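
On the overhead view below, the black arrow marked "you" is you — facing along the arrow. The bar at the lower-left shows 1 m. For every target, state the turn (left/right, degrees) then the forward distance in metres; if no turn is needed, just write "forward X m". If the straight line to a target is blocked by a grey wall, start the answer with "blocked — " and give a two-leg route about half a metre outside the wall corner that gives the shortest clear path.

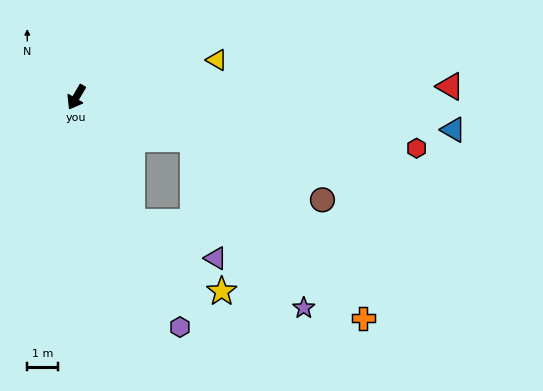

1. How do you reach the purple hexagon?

turn left 55°, forward 8.2 m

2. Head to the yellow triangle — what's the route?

turn left 135°, forward 4.8 m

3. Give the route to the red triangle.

turn left 122°, forward 12.2 m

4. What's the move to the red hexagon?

turn left 112°, forward 11.3 m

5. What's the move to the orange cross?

blocked — turn left 100°, forward 4.1 m, then turn right 26°, forward 8.1 m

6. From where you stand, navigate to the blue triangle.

turn left 115°, forward 12.4 m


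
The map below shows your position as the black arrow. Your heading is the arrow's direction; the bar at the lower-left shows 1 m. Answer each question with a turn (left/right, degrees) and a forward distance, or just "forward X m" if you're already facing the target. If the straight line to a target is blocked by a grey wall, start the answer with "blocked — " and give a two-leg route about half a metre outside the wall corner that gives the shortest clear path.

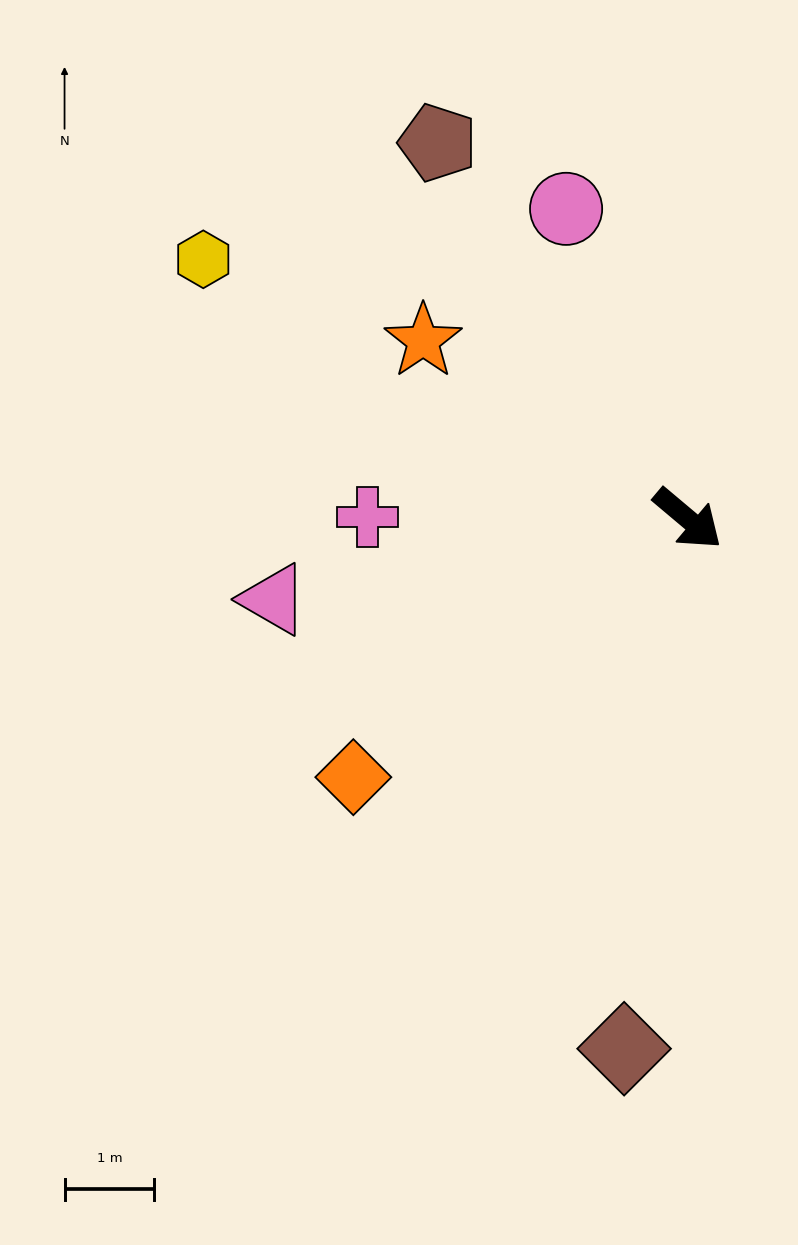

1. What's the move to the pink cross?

turn right 140°, forward 3.6 m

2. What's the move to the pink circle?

turn left 152°, forward 3.7 m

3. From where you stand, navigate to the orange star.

turn right 174°, forward 3.5 m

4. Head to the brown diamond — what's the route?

turn right 57°, forward 5.9 m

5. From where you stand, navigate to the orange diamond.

turn right 102°, forward 4.7 m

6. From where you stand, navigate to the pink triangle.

turn right 129°, forward 4.7 m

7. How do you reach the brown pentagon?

turn left 164°, forward 5.0 m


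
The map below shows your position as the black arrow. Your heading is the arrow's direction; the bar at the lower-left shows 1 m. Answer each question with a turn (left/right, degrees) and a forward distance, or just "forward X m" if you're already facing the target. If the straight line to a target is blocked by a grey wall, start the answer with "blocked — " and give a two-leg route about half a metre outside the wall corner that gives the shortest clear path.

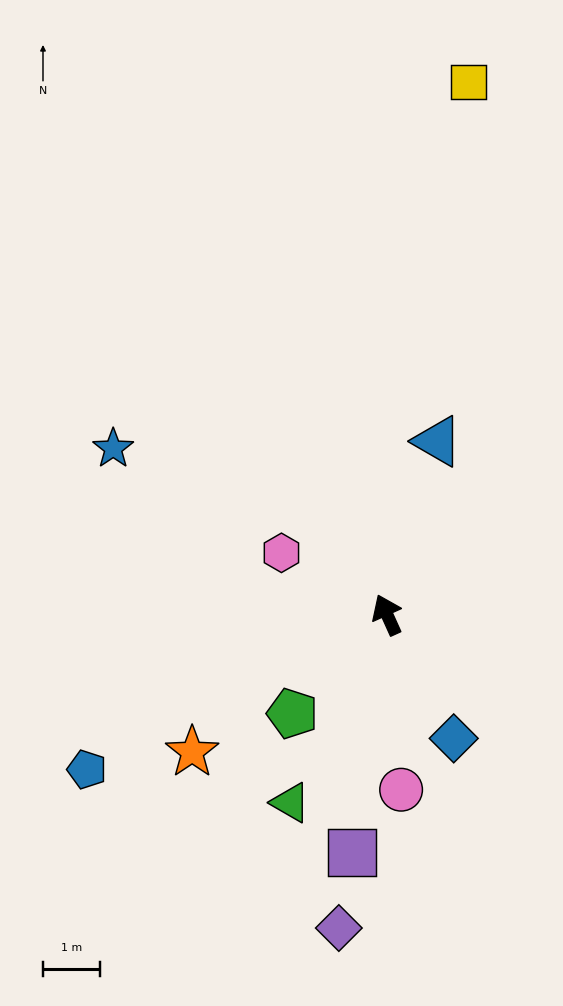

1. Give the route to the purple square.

turn left 147°, forward 4.2 m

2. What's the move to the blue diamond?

turn right 176°, forward 2.5 m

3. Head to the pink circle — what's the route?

turn left 160°, forward 3.1 m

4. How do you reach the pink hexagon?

turn left 35°, forward 2.1 m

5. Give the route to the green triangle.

turn left 129°, forward 3.7 m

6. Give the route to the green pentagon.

turn left 112°, forward 2.4 m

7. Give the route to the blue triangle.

turn right 40°, forward 3.2 m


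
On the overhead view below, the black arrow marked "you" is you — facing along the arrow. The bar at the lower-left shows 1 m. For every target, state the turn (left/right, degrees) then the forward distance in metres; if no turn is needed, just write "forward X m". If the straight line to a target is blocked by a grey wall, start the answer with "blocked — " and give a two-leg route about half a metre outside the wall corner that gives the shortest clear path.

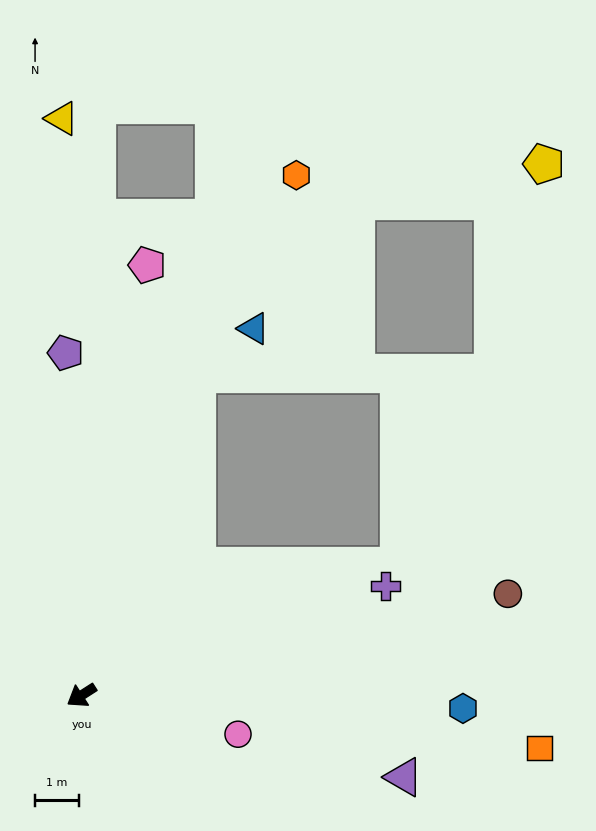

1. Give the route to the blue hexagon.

turn left 145°, forward 8.7 m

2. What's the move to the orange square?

turn left 141°, forward 10.6 m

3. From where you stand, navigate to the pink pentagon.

turn right 131°, forward 10.0 m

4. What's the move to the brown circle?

turn left 161°, forward 10.0 m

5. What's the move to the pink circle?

turn left 133°, forward 3.7 m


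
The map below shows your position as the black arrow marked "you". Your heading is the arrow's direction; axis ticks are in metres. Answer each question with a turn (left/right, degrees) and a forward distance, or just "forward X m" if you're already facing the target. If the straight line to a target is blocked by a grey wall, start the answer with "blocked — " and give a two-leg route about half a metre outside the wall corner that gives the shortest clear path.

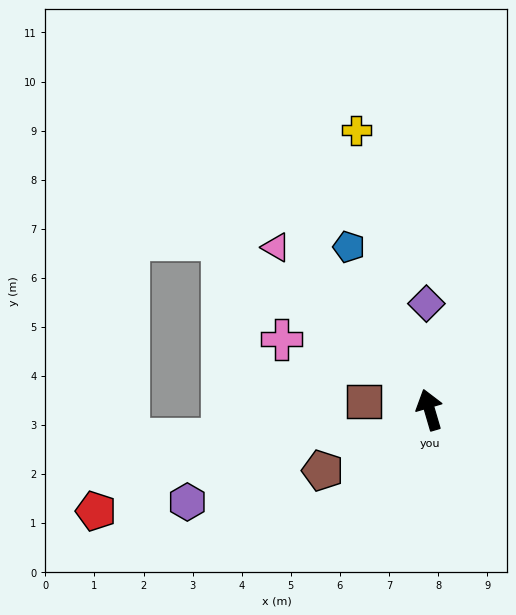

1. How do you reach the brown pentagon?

turn left 103°, forward 2.5 m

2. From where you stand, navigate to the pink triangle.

turn left 27°, forward 4.6 m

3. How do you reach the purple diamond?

turn right 15°, forward 2.2 m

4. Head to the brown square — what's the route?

turn left 66°, forward 1.3 m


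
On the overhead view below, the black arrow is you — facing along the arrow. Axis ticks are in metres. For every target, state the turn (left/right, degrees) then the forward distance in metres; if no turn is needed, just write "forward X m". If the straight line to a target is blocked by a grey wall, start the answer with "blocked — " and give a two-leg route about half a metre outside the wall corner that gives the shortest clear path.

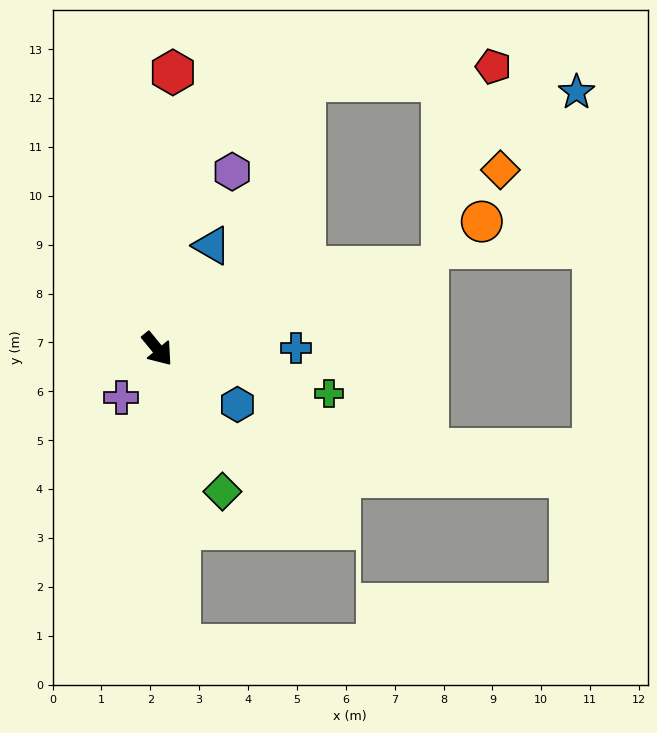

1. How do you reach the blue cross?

turn left 51°, forward 2.8 m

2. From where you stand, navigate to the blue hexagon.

turn left 16°, forward 2.0 m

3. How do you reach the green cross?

turn left 36°, forward 3.6 m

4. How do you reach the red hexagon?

turn left 137°, forward 5.7 m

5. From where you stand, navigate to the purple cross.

turn right 76°, forward 1.2 m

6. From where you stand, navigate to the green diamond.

turn right 15°, forward 3.2 m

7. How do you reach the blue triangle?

turn left 113°, forward 2.4 m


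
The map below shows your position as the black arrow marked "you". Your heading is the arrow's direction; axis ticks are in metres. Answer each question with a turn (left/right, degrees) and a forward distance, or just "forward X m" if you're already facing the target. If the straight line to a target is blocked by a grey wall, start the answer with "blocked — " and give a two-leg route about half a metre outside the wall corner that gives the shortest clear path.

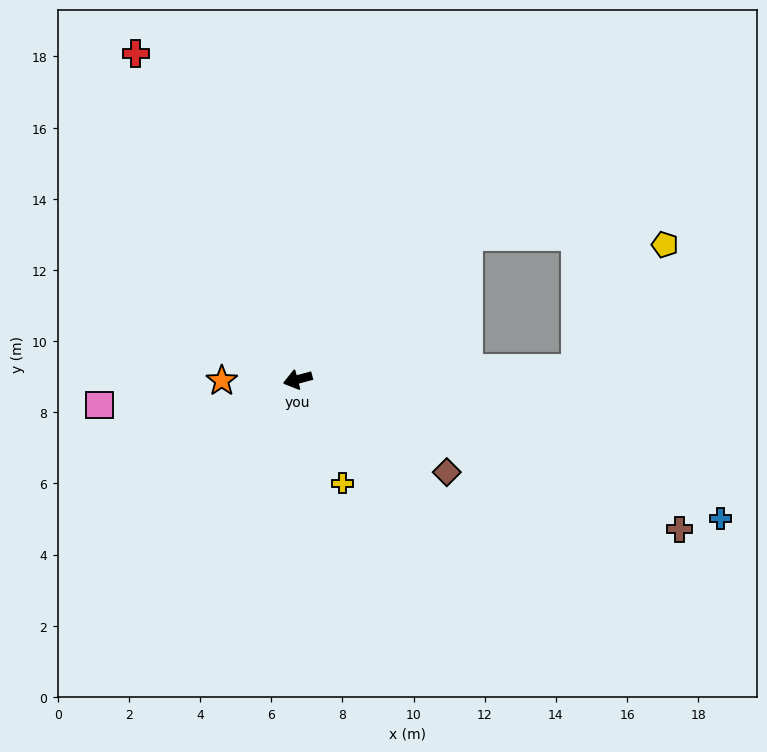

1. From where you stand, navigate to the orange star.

turn right 14°, forward 2.1 m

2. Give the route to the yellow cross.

turn left 98°, forward 3.2 m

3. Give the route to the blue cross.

turn left 147°, forward 12.5 m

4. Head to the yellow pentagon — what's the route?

blocked — turn left 167°, forward 7.8 m, then turn left 53°, forward 4.3 m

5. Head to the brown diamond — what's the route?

turn left 133°, forward 4.9 m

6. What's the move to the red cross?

turn right 79°, forward 10.2 m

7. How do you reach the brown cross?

turn left 144°, forward 11.5 m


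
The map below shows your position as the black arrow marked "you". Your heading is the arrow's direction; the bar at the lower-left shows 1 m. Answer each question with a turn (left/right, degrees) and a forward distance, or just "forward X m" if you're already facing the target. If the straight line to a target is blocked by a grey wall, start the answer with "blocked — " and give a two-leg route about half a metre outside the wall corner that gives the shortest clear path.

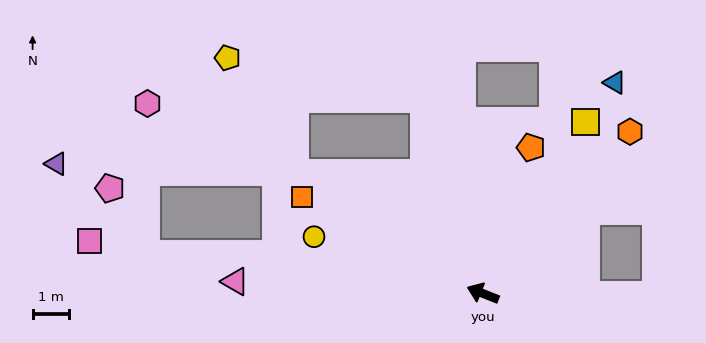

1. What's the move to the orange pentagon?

turn right 87°, forward 4.2 m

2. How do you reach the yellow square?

turn right 99°, forward 5.5 m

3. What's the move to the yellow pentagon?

blocked — turn right 52°, forward 5.6 m, then turn left 62°, forward 5.5 m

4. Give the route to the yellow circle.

turn left 3°, forward 4.9 m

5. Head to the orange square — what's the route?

turn right 6°, forward 5.6 m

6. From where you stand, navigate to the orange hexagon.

turn right 111°, forward 6.0 m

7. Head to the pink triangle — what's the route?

turn left 19°, forward 6.8 m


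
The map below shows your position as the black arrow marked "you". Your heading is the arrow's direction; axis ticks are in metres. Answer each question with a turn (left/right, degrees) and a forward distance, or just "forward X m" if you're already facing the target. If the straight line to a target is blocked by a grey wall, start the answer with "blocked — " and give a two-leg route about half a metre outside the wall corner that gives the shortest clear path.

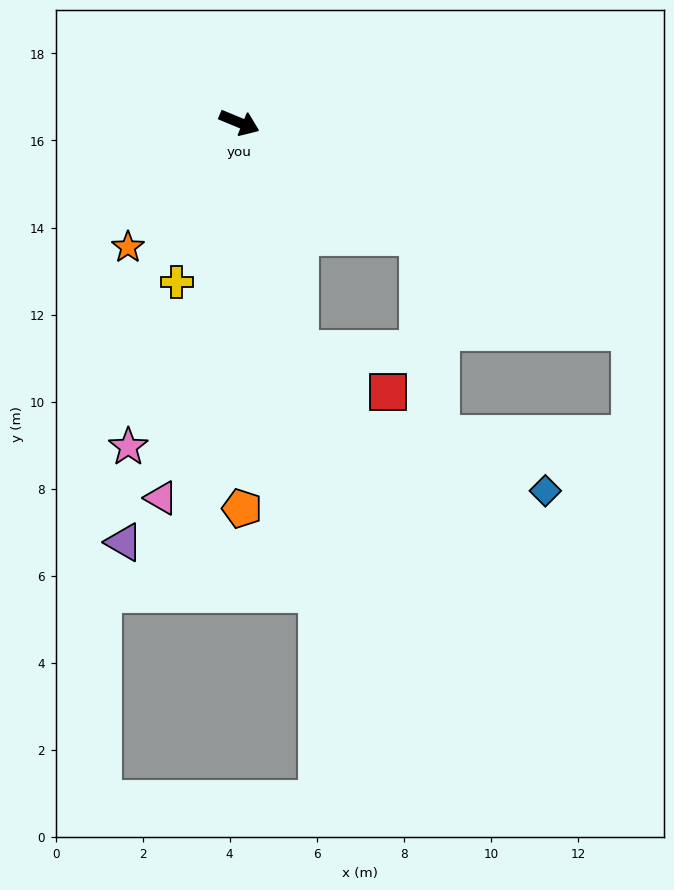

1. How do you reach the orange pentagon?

turn right 67°, forward 8.9 m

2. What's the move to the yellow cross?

turn right 89°, forward 3.9 m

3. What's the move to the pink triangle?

turn right 79°, forward 8.8 m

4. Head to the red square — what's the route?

blocked — turn right 52°, forward 5.4 m, then turn left 48°, forward 2.3 m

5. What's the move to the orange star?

turn right 109°, forward 3.8 m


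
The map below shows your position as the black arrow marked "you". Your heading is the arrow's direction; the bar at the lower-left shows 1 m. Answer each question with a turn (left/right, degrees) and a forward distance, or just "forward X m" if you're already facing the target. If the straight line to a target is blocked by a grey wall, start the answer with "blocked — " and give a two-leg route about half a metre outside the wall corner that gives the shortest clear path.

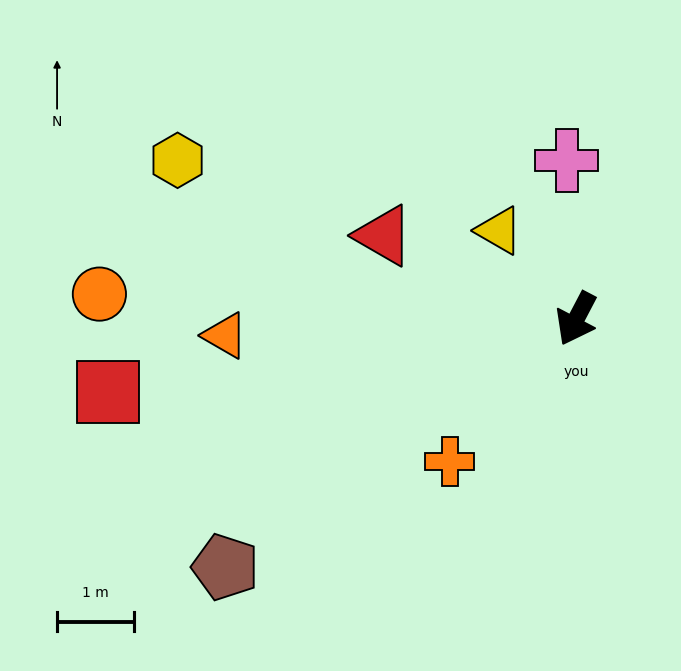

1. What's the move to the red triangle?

turn right 86°, forward 2.7 m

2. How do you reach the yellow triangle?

turn right 111°, forward 1.5 m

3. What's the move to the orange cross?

turn right 14°, forward 2.5 m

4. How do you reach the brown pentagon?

turn right 27°, forward 5.6 m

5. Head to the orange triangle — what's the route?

turn right 60°, forward 4.6 m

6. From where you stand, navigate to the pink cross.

turn right 149°, forward 2.1 m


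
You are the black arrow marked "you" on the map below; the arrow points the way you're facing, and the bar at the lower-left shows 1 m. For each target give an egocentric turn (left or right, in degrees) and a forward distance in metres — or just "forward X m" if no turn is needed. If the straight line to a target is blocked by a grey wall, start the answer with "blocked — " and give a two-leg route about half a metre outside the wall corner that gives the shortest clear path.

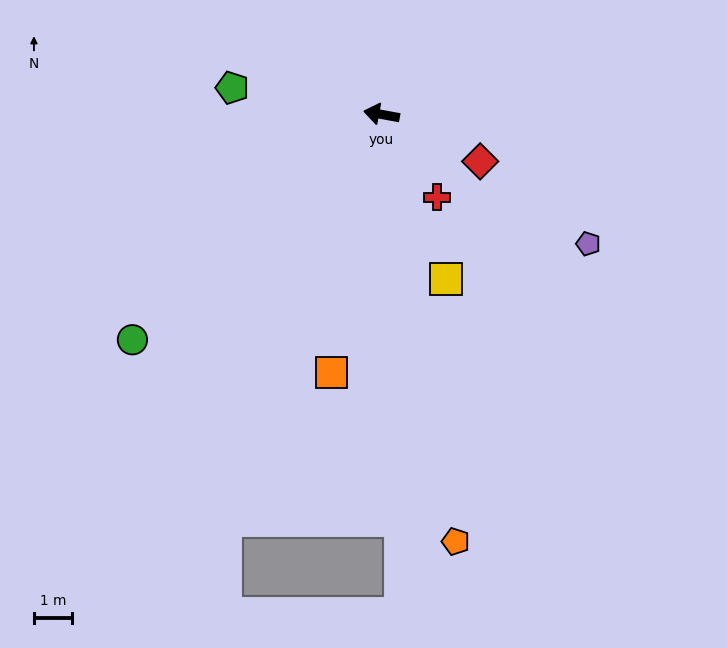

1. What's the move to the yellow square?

turn left 122°, forward 4.6 m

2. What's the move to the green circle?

turn left 53°, forward 8.8 m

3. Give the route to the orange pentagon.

turn left 110°, forward 11.3 m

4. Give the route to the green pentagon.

forward 4.0 m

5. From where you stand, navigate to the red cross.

turn left 134°, forward 2.6 m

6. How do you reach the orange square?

turn left 89°, forward 6.9 m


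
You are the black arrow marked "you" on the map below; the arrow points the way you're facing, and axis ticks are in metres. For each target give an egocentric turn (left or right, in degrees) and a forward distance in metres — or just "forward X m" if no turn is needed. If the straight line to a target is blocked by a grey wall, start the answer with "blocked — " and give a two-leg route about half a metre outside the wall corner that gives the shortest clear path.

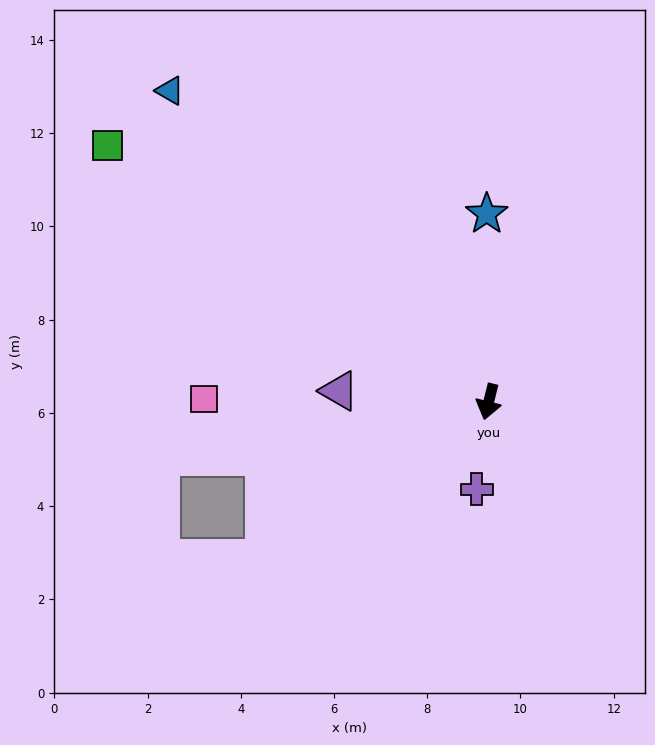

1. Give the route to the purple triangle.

turn right 80°, forward 3.2 m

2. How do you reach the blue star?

turn right 165°, forward 4.0 m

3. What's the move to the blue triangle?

turn right 120°, forward 9.6 m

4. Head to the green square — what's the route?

turn right 110°, forward 9.9 m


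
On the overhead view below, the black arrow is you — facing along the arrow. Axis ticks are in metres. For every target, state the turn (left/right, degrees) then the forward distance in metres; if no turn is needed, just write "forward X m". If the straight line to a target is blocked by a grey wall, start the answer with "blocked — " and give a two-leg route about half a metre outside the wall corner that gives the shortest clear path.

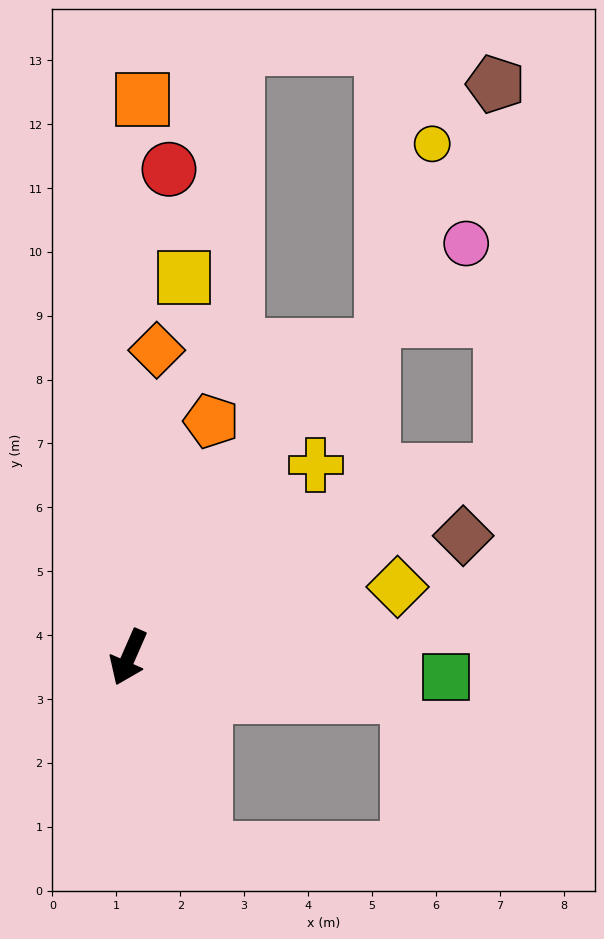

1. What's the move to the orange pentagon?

turn right 176°, forward 3.9 m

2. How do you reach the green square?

turn left 110°, forward 5.0 m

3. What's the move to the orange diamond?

turn right 162°, forward 4.8 m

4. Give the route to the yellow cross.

turn left 160°, forward 4.2 m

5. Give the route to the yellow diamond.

turn left 128°, forward 4.4 m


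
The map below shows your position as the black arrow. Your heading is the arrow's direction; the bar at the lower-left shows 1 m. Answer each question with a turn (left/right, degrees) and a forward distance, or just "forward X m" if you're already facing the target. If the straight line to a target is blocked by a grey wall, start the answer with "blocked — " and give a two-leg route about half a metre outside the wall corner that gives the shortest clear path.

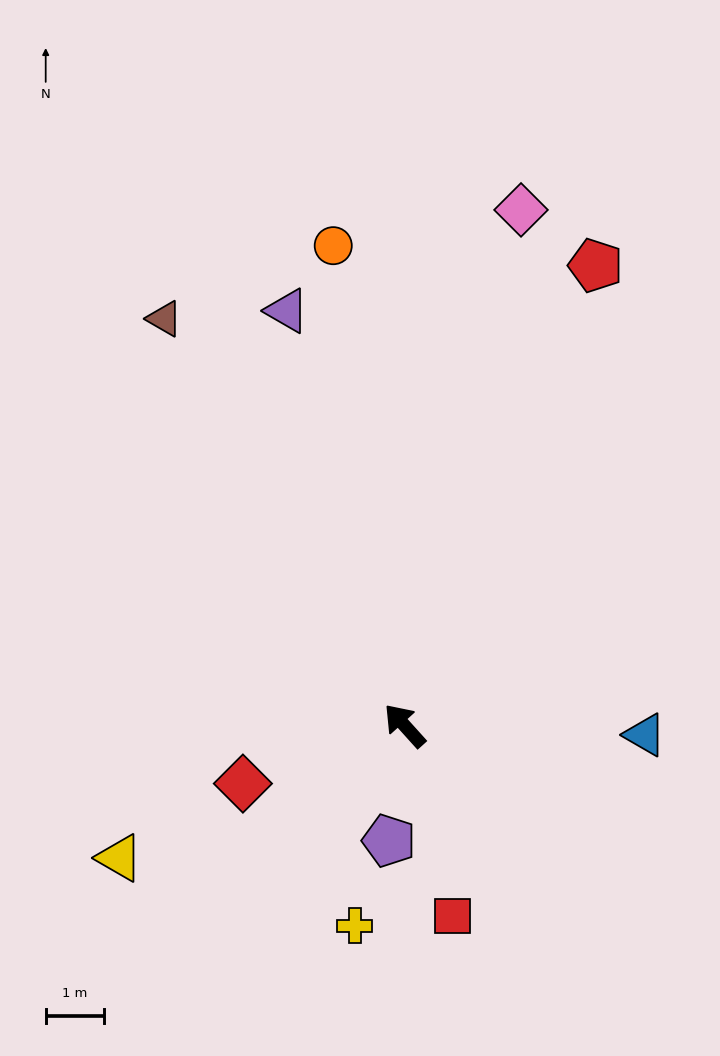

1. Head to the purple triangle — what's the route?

turn right 26°, forward 7.4 m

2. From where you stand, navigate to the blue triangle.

turn right 134°, forward 4.1 m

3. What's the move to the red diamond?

turn left 68°, forward 2.9 m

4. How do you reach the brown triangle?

turn right 11°, forward 8.1 m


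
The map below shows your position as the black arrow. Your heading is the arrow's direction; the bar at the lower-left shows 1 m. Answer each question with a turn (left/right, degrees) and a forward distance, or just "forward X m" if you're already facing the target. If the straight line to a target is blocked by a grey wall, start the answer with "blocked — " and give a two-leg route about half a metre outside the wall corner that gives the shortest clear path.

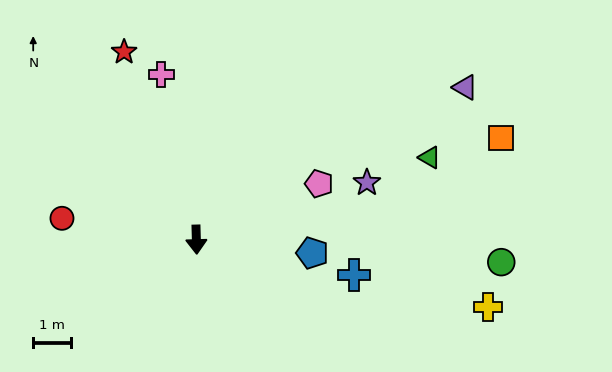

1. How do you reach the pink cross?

turn right 170°, forward 4.5 m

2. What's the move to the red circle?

turn right 101°, forward 3.6 m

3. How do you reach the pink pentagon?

turn left 113°, forward 3.6 m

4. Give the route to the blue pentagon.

turn left 82°, forward 3.1 m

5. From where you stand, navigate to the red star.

turn right 161°, forward 5.4 m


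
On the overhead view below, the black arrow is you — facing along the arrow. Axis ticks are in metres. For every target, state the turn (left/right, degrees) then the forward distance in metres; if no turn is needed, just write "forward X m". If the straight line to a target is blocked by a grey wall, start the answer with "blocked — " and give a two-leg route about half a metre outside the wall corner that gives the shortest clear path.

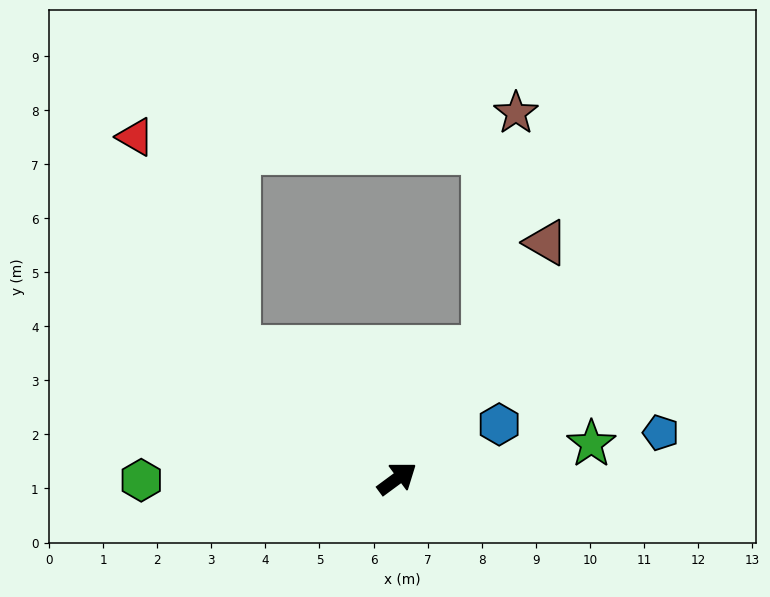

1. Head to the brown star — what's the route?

blocked — turn left 20°, forward 2.9 m, then turn left 26°, forward 4.4 m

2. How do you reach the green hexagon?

turn left 144°, forward 4.7 m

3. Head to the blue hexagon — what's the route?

turn right 8°, forward 2.1 m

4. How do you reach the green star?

turn right 26°, forward 3.6 m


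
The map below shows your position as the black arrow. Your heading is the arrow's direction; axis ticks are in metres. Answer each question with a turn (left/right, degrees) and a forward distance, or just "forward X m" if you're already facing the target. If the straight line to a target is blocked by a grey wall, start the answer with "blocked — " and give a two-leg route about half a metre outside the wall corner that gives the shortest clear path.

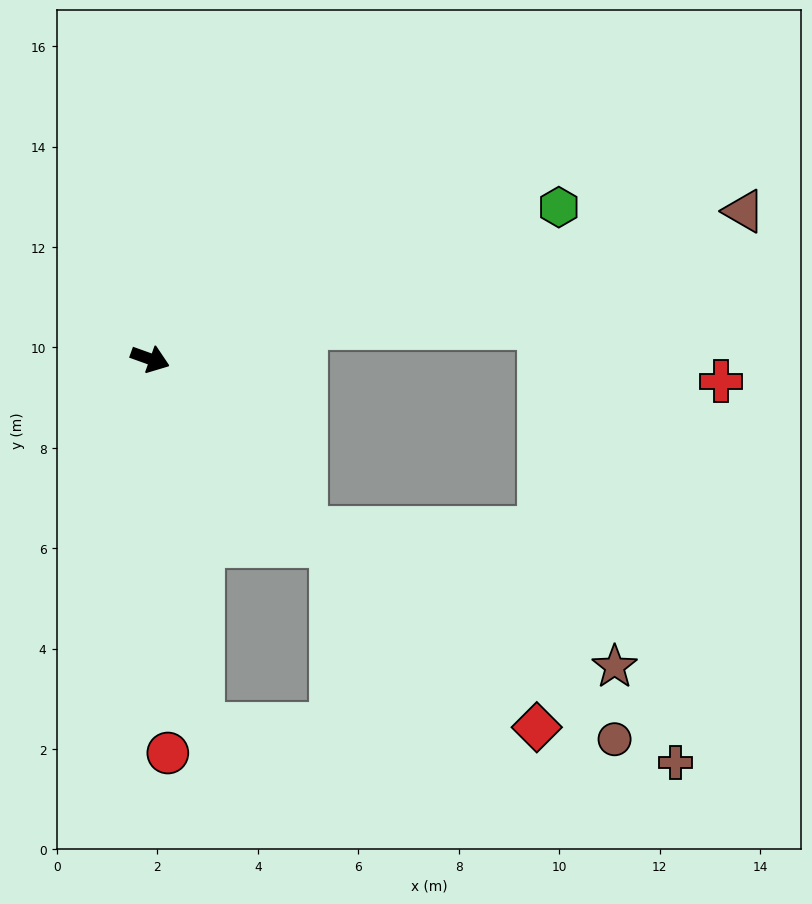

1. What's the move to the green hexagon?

turn left 40°, forward 8.7 m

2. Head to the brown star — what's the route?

blocked — turn right 28°, forward 4.6 m, then turn left 23°, forward 6.7 m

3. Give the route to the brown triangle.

turn left 34°, forward 12.2 m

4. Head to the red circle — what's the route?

turn right 68°, forward 7.9 m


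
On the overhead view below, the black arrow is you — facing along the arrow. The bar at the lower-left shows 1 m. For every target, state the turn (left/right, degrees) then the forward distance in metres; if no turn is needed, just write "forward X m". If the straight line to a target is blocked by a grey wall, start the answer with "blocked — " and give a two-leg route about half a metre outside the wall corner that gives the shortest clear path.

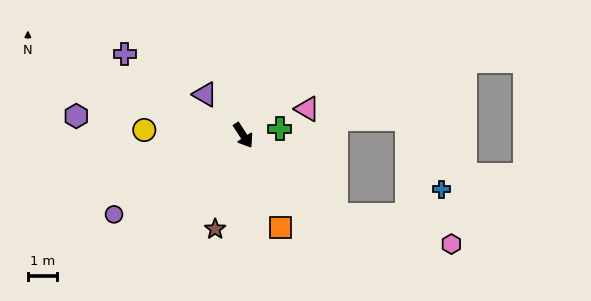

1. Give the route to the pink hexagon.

blocked — turn left 16°, forward 4.2 m, then turn left 27°, forward 4.1 m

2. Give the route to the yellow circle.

turn right 126°, forward 3.4 m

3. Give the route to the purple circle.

turn right 92°, forward 5.2 m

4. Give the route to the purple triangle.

turn right 170°, forward 1.9 m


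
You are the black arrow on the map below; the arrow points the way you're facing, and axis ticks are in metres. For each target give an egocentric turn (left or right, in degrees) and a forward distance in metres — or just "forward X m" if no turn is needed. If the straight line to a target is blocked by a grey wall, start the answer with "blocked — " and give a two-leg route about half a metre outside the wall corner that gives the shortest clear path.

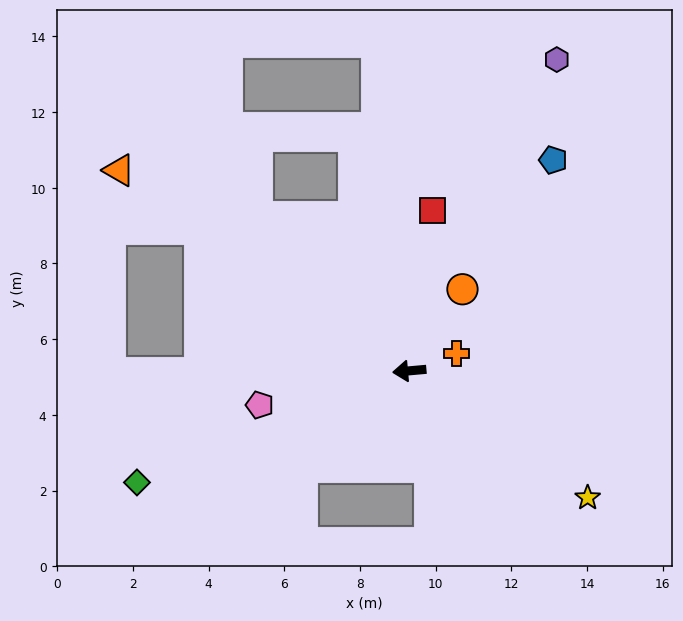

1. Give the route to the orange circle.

turn right 128°, forward 2.6 m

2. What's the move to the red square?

turn right 103°, forward 4.3 m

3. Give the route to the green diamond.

turn left 17°, forward 7.8 m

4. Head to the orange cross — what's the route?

turn right 165°, forward 1.3 m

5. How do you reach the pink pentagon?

turn left 8°, forward 4.1 m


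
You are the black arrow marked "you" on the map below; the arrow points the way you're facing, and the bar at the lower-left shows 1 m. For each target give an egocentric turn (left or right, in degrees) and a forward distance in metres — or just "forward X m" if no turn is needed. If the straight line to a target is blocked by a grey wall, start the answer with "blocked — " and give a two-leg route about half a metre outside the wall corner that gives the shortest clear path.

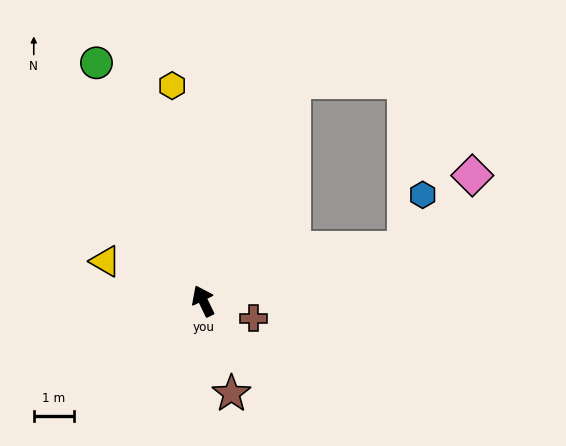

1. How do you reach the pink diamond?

blocked — turn right 101°, forward 5.1 m, then turn left 32°, forward 2.5 m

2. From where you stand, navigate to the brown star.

turn left 171°, forward 2.4 m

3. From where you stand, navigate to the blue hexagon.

blocked — turn right 101°, forward 5.1 m, then turn left 55°, forward 1.4 m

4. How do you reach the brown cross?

turn right 135°, forward 1.3 m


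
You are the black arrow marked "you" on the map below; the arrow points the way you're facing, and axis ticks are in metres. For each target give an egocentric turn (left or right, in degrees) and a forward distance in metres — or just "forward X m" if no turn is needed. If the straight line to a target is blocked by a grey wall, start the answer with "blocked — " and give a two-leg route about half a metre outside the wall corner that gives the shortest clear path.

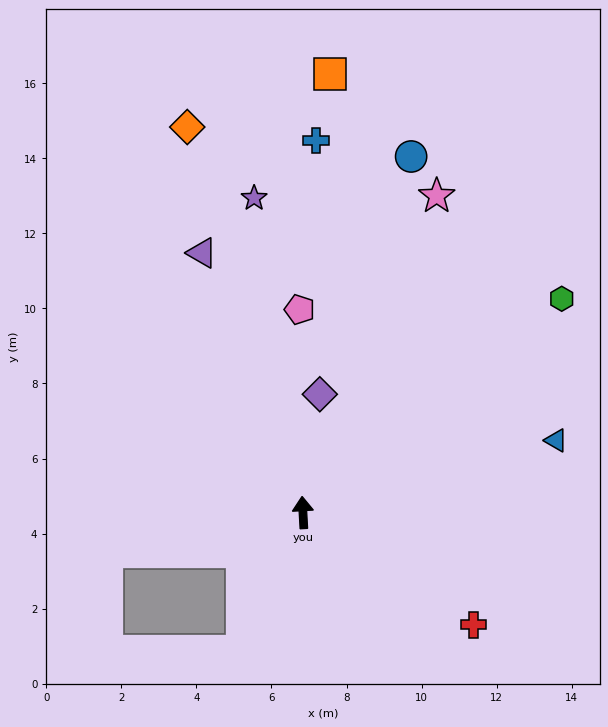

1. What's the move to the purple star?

turn left 6°, forward 8.5 m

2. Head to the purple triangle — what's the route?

turn left 18°, forward 7.4 m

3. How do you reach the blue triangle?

turn right 77°, forward 7.0 m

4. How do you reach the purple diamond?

turn right 11°, forward 3.2 m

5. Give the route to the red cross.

turn right 127°, forward 5.4 m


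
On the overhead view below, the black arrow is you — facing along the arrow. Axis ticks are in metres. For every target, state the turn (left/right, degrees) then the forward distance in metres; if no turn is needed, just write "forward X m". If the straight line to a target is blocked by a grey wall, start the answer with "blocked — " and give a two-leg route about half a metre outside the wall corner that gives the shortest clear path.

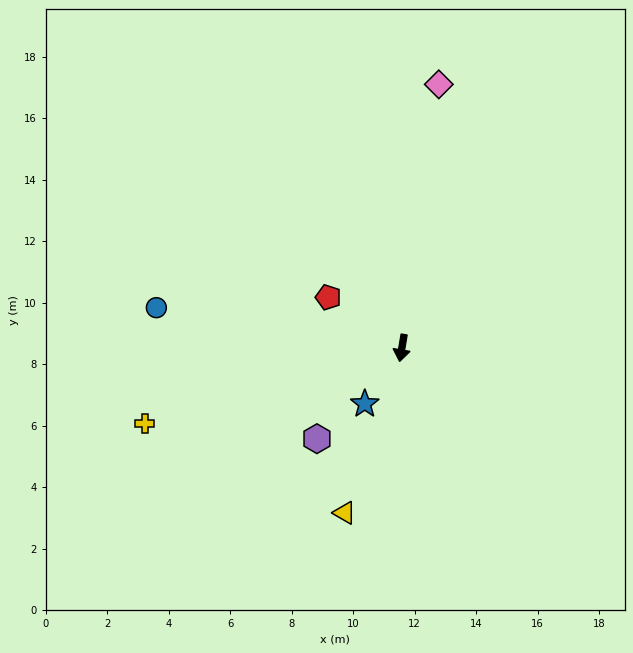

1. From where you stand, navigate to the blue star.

turn right 24°, forward 2.2 m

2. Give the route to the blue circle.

turn right 90°, forward 8.1 m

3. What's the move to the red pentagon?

turn right 115°, forward 2.9 m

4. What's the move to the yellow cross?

turn right 64°, forward 8.7 m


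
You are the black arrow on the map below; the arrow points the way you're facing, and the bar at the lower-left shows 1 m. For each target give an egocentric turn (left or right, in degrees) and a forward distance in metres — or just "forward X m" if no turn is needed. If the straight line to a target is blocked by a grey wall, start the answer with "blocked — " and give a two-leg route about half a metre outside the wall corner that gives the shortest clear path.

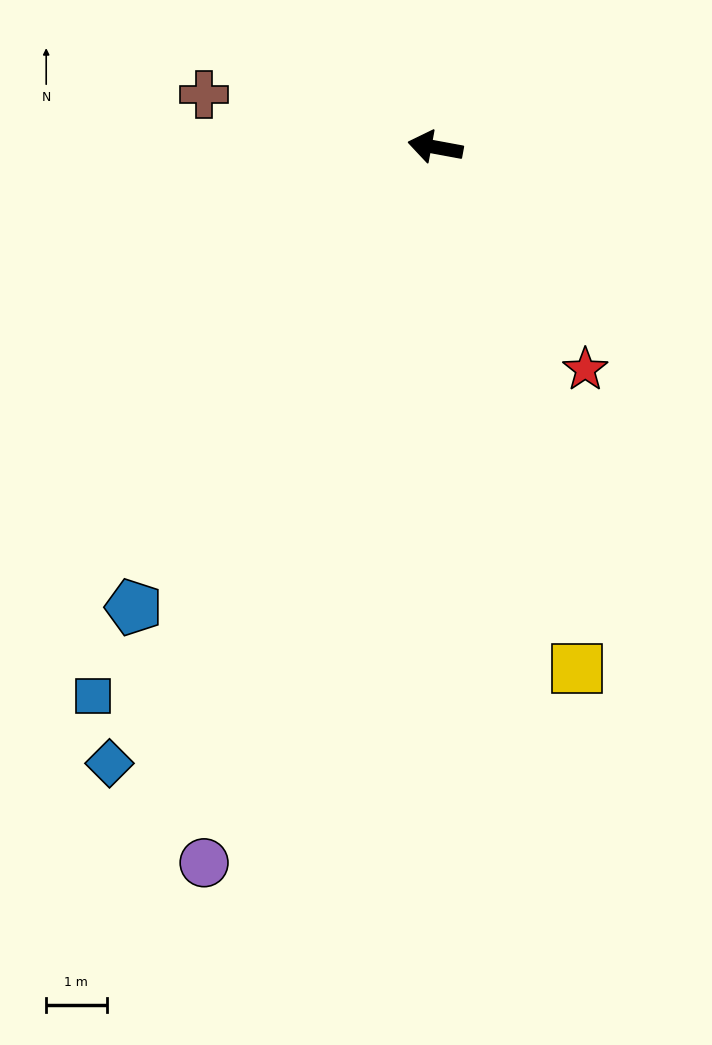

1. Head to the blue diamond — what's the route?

turn left 73°, forward 11.5 m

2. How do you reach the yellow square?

turn left 116°, forward 8.9 m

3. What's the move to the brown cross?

turn right 2°, forward 3.9 m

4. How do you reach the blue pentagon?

turn left 67°, forward 9.1 m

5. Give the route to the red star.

turn left 134°, forward 4.4 m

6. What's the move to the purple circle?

turn left 83°, forward 12.4 m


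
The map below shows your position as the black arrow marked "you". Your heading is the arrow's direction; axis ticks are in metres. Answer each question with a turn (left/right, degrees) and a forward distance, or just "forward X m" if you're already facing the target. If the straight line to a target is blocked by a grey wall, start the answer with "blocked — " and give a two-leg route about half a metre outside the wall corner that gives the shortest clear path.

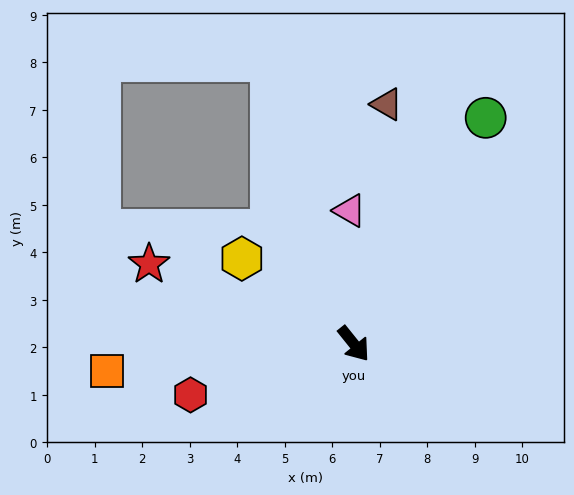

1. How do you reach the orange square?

turn right 123°, forward 5.2 m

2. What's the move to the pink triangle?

turn left 143°, forward 2.8 m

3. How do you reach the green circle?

turn left 111°, forward 5.5 m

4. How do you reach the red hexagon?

turn right 111°, forward 3.6 m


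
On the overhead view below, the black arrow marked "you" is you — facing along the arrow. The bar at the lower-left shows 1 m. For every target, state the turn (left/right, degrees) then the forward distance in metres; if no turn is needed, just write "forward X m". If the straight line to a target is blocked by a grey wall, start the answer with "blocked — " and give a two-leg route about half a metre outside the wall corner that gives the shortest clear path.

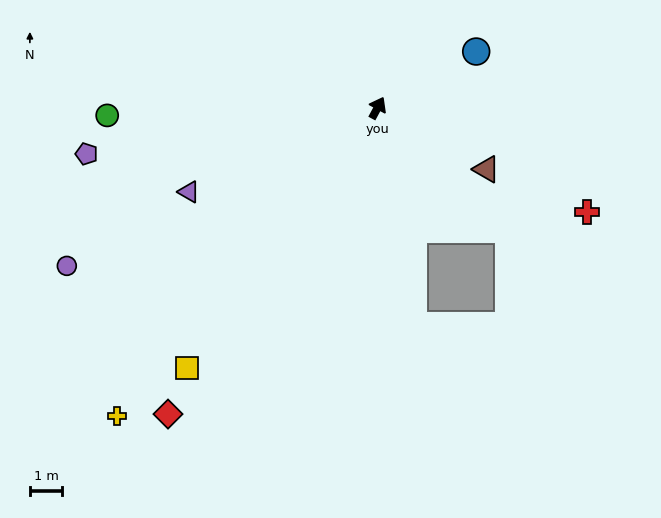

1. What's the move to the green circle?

turn left 120°, forward 8.3 m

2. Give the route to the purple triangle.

turn left 142°, forward 6.3 m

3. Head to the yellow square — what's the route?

turn left 172°, forward 9.9 m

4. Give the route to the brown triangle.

turn right 91°, forward 3.8 m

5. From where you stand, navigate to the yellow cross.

turn left 168°, forward 12.4 m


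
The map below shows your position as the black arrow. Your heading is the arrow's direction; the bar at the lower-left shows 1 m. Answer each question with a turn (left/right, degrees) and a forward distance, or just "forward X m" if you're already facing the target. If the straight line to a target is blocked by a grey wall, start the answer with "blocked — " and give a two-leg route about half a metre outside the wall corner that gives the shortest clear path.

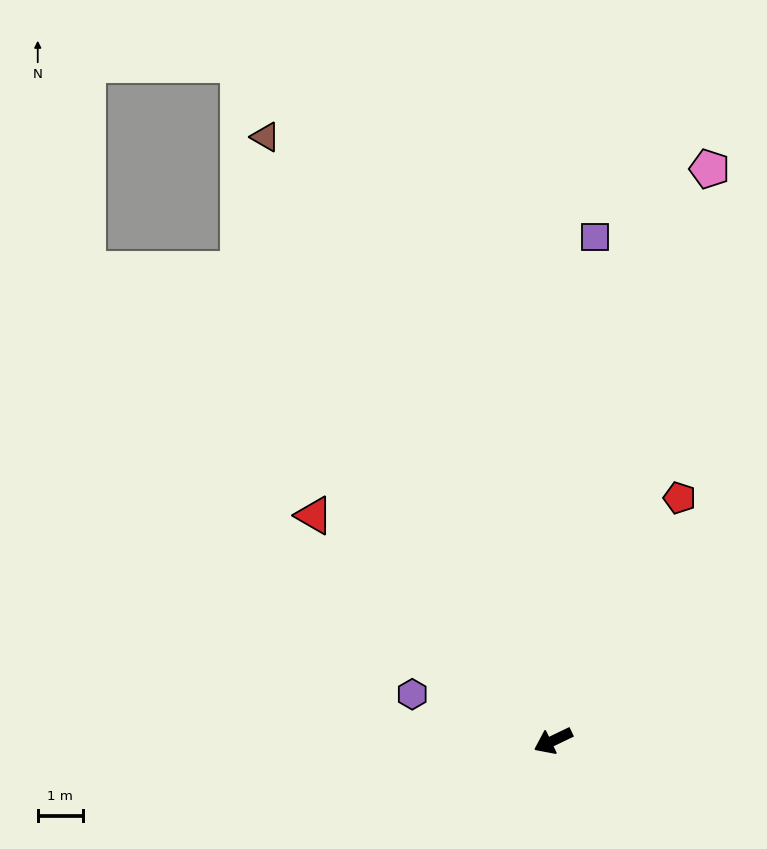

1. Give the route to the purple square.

turn right 120°, forward 11.2 m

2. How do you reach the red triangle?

turn right 69°, forward 7.3 m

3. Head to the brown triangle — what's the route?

turn right 90°, forward 14.8 m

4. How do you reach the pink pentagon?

turn right 131°, forward 13.1 m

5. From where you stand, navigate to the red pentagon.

turn right 143°, forward 6.1 m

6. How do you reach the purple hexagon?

turn right 44°, forward 3.3 m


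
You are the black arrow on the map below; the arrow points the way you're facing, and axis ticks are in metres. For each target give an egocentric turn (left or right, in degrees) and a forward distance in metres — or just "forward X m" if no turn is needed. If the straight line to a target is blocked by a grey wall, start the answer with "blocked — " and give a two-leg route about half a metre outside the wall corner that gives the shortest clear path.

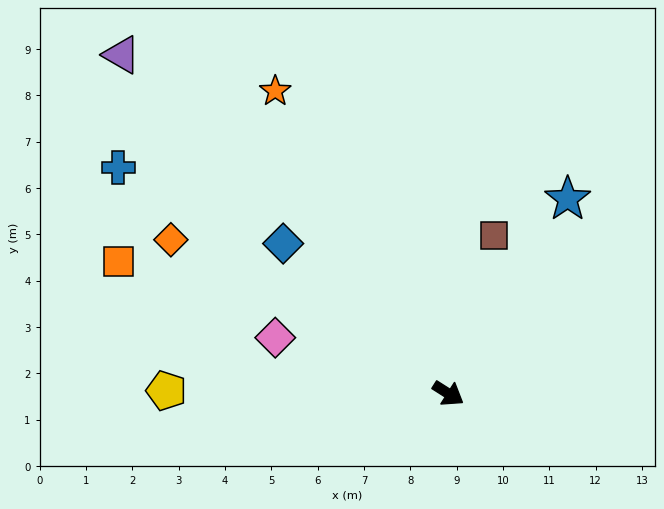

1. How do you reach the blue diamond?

turn left 170°, forward 4.8 m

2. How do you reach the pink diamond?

turn right 166°, forward 3.9 m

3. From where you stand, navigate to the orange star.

turn left 152°, forward 7.5 m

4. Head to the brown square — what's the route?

turn left 106°, forward 3.5 m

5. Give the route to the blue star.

turn left 91°, forward 4.9 m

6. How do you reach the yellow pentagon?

turn right 148°, forward 6.1 m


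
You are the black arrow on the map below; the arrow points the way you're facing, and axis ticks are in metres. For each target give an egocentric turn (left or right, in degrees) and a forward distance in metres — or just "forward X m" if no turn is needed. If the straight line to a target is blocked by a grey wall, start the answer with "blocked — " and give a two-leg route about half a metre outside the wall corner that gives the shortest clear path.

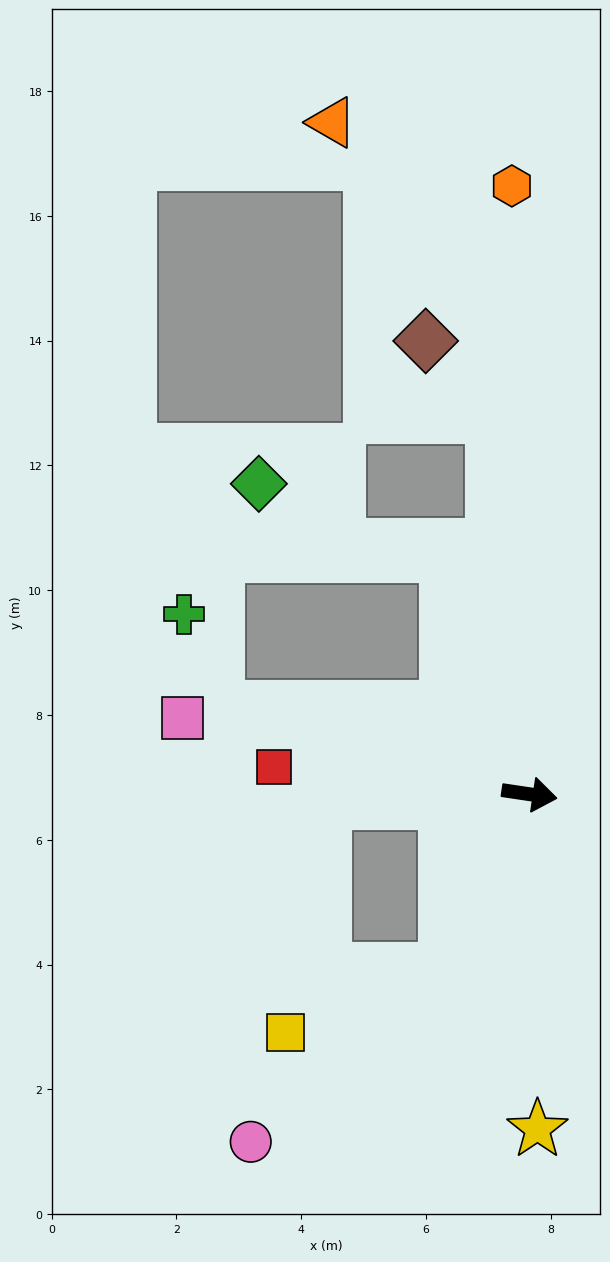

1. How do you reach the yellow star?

turn right 80°, forward 5.4 m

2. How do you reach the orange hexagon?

turn left 100°, forward 9.8 m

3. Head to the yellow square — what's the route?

blocked — turn right 107°, forward 3.1 m, then turn right 43°, forward 2.8 m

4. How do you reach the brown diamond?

blocked — turn left 104°, forward 6.1 m, then turn left 36°, forward 1.6 m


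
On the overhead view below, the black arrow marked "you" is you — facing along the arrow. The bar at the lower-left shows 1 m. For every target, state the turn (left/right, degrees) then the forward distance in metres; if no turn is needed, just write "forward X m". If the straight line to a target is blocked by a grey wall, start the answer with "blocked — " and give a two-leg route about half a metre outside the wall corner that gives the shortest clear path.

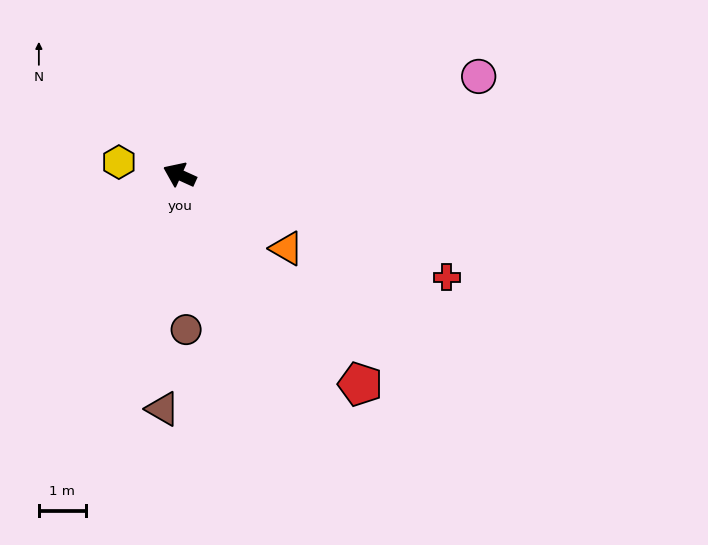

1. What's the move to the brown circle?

turn left 117°, forward 3.3 m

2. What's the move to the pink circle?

turn right 137°, forward 6.7 m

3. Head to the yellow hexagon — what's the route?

turn left 13°, forward 1.3 m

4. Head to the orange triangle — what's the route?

turn left 170°, forward 2.8 m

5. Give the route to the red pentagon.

turn left 155°, forward 5.9 m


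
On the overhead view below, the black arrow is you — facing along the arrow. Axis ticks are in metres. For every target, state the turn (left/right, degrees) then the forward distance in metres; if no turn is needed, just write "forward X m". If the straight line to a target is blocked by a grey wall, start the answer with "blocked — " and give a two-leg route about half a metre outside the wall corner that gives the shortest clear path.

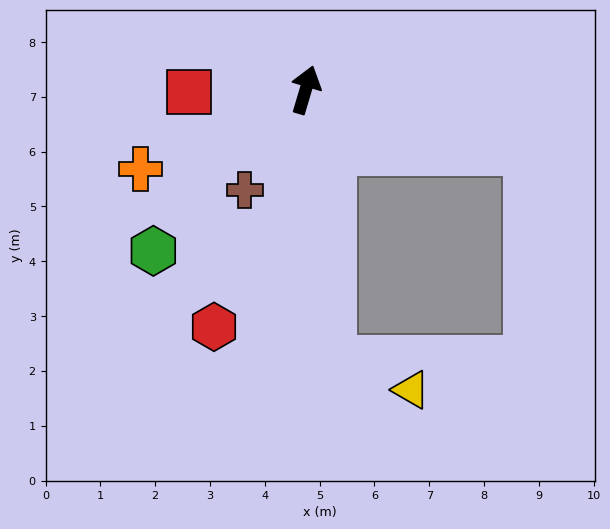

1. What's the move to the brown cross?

turn left 165°, forward 2.1 m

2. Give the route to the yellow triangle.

blocked — turn right 158°, forward 4.9 m, then turn left 63°, forward 1.5 m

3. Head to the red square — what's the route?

turn left 108°, forward 2.1 m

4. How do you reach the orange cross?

turn left 132°, forward 3.3 m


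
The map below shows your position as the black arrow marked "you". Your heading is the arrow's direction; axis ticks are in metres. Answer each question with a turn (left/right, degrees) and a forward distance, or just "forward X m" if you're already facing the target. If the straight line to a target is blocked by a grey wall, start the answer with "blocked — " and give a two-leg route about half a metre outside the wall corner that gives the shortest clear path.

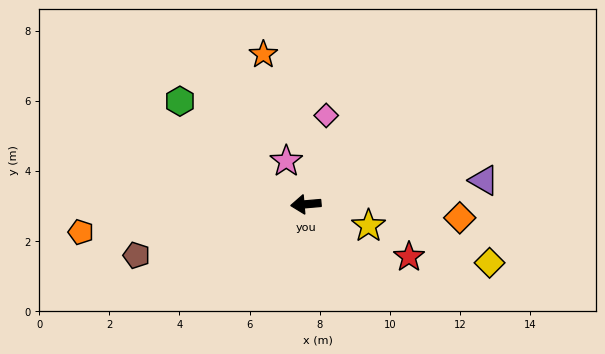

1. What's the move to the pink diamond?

turn right 108°, forward 2.6 m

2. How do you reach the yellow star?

turn left 156°, forward 1.9 m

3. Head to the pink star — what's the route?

turn right 71°, forward 1.4 m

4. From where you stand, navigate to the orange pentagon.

turn left 2°, forward 6.5 m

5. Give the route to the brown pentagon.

turn left 12°, forward 5.0 m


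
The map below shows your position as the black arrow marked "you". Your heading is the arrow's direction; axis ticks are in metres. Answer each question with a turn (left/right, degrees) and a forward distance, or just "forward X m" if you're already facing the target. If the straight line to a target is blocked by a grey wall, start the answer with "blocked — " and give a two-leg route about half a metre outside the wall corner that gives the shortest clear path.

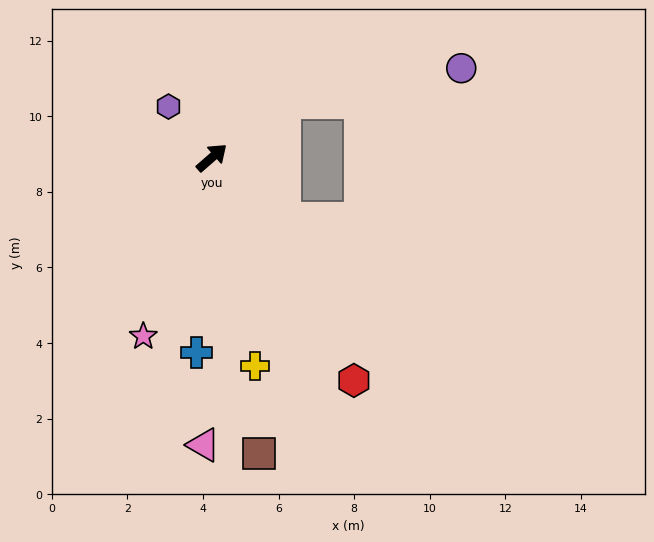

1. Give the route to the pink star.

turn right 152°, forward 5.1 m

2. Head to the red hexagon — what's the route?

turn right 99°, forward 7.0 m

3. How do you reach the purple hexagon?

turn left 89°, forward 1.8 m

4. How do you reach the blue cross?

turn right 136°, forward 5.2 m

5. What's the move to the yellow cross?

turn right 119°, forward 5.6 m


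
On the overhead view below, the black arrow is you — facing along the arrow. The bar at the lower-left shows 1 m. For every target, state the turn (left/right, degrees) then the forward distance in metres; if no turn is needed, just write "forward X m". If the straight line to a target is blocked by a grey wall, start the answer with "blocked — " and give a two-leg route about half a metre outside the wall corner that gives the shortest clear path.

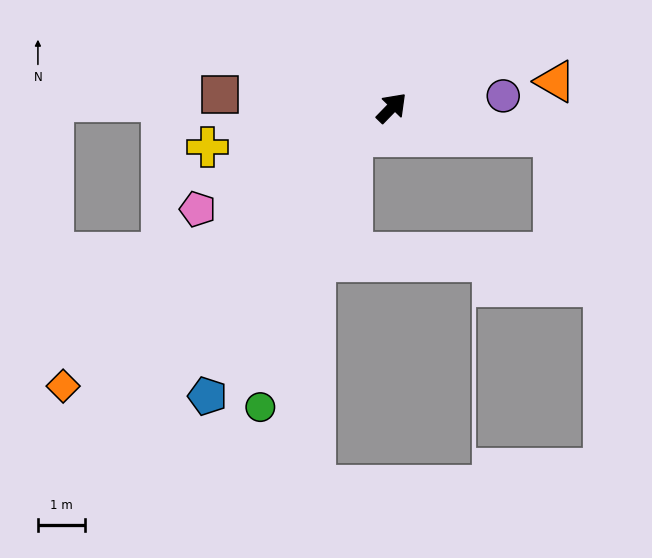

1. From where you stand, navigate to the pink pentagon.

turn left 162°, forward 4.6 m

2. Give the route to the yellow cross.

turn left 146°, forward 4.0 m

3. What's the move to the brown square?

turn left 130°, forward 3.6 m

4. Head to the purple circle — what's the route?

turn right 40°, forward 2.4 m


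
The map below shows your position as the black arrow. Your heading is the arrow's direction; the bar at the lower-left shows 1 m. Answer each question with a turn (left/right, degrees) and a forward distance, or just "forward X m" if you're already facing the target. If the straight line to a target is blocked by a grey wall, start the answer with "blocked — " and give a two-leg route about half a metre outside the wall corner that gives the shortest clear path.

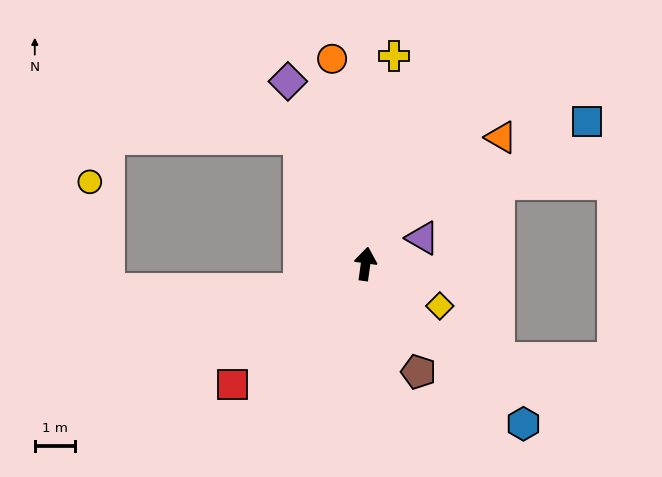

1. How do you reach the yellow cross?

forward 5.2 m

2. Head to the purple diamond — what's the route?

turn left 31°, forward 5.0 m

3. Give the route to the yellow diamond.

turn right 112°, forward 2.1 m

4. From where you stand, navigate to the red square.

turn left 140°, forward 4.5 m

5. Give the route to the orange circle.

turn left 17°, forward 5.2 m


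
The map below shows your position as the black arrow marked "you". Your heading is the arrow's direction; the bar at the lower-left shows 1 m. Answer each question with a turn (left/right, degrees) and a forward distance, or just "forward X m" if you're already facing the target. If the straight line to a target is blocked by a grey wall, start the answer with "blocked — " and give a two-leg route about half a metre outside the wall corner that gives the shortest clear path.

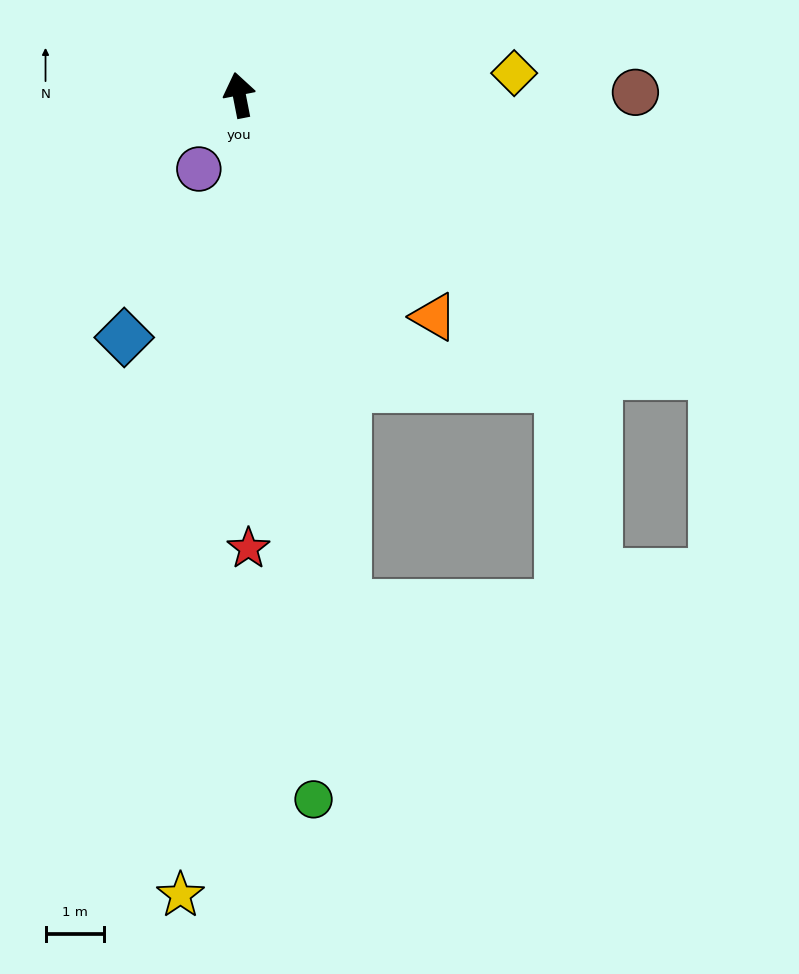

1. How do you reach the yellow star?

turn left 165°, forward 13.8 m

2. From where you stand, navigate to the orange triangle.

turn right 150°, forward 5.1 m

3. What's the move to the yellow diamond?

turn right 97°, forward 4.7 m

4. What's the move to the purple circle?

turn left 140°, forward 1.5 m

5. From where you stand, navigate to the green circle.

turn left 175°, forward 12.2 m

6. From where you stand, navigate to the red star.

turn left 170°, forward 7.8 m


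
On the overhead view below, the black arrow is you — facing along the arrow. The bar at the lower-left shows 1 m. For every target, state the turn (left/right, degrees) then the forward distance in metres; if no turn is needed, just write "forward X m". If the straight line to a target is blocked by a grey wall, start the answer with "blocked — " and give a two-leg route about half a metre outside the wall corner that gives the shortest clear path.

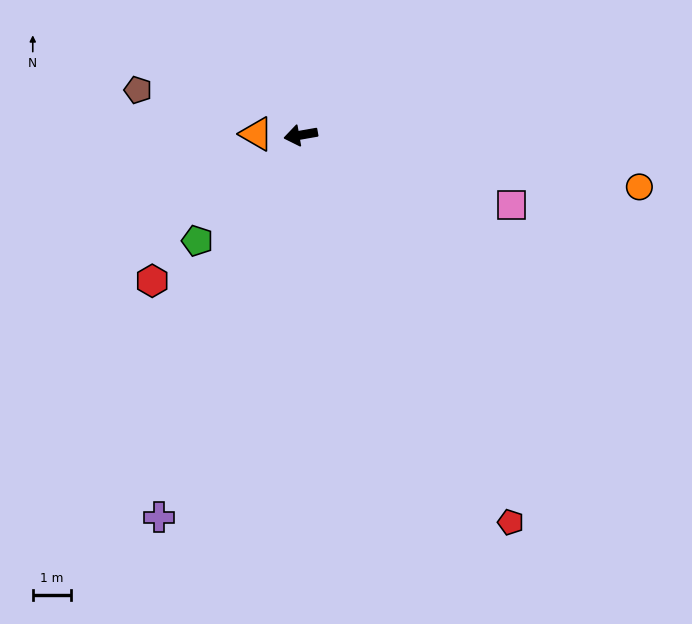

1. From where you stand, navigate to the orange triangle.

turn right 11°, forward 1.2 m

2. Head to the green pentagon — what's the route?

turn left 36°, forward 3.9 m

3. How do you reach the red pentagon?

turn left 109°, forward 11.5 m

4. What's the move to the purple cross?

turn left 60°, forward 10.6 m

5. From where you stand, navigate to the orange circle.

turn left 161°, forward 8.9 m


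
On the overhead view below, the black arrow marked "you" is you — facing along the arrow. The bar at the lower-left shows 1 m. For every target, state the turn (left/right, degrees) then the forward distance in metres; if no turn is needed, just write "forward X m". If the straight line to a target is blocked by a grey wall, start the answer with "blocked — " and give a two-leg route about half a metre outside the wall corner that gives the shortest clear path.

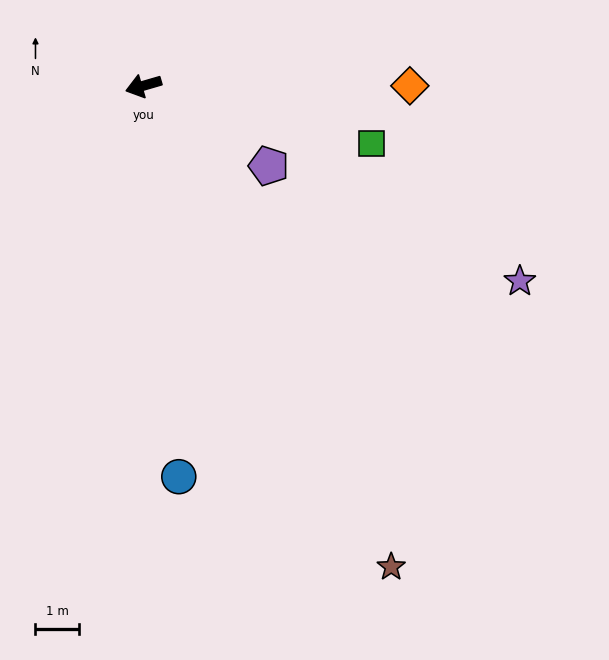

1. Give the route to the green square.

turn left 150°, forward 5.4 m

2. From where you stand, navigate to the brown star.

turn left 101°, forward 12.5 m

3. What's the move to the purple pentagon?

turn left 131°, forward 3.4 m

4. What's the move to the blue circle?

turn left 79°, forward 9.0 m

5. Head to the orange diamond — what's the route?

turn left 164°, forward 6.1 m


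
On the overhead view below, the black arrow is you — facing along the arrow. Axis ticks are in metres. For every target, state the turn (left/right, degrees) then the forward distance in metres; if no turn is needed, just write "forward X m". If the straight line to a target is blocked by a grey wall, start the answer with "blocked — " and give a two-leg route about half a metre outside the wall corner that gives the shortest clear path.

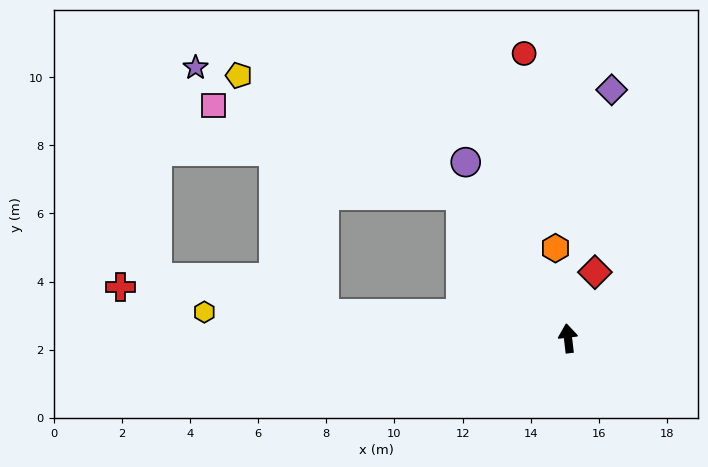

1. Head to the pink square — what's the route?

blocked — turn left 30°, forward 5.2 m, then turn left 33°, forward 7.7 m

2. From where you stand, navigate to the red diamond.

turn right 29°, forward 2.1 m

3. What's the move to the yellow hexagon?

turn left 79°, forward 10.7 m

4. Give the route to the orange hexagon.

forward 2.7 m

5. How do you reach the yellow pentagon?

blocked — turn left 30°, forward 5.2 m, then turn left 25°, forward 7.4 m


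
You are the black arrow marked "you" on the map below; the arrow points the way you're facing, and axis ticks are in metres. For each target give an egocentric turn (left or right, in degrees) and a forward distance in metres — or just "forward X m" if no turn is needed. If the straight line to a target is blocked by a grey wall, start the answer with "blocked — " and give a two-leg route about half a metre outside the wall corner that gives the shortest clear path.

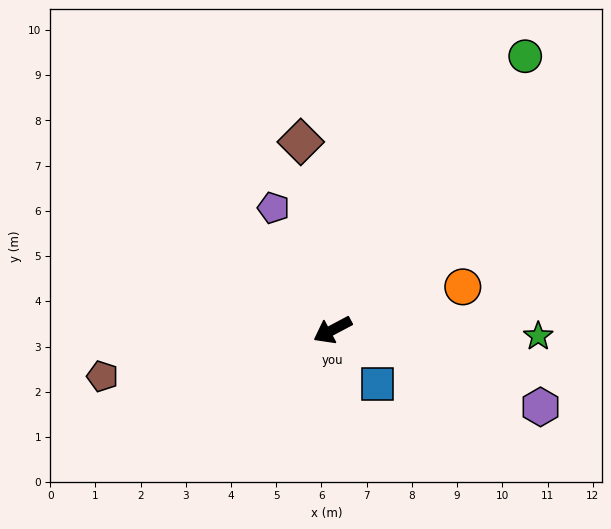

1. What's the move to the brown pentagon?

turn right 17°, forward 5.2 m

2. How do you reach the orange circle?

turn left 170°, forward 3.0 m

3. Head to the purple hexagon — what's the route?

turn left 132°, forward 4.9 m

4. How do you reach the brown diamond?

turn right 108°, forward 4.2 m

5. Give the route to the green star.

turn left 150°, forward 4.6 m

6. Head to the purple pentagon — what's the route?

turn right 92°, forward 3.0 m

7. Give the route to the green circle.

turn right 153°, forward 7.4 m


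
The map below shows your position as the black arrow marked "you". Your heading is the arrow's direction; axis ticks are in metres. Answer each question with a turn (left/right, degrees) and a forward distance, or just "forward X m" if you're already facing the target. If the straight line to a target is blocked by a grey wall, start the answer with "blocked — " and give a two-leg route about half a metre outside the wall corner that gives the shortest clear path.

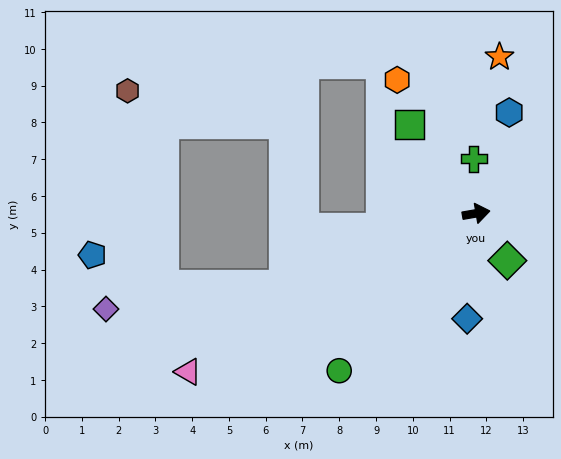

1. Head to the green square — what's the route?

turn left 117°, forward 3.0 m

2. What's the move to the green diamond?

turn right 66°, forward 1.5 m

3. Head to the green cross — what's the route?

turn left 83°, forward 1.5 m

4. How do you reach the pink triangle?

turn right 161°, forward 8.9 m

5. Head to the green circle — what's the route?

turn right 141°, forward 5.7 m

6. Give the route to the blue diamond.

turn right 105°, forward 2.9 m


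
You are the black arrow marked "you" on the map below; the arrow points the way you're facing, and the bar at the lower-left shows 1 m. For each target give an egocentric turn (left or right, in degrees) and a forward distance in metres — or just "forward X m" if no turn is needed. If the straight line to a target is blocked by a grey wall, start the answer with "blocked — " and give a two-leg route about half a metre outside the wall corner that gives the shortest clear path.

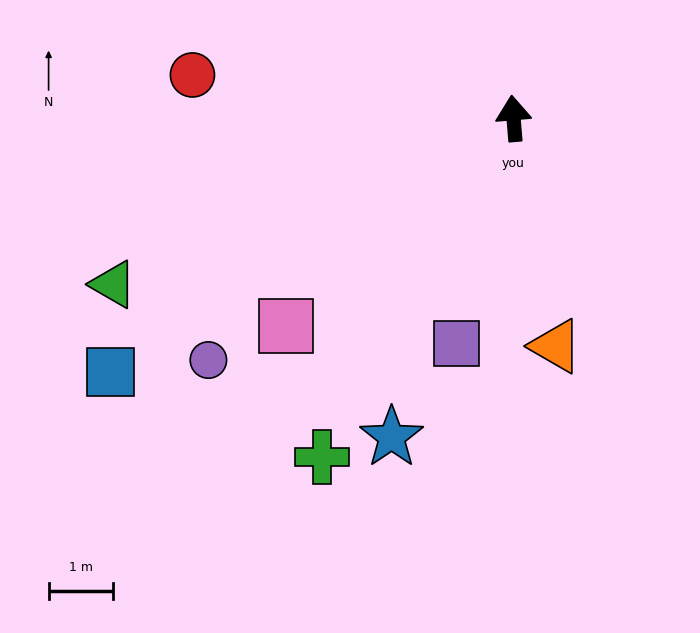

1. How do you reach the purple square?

turn left 161°, forward 3.6 m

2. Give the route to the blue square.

turn left 117°, forward 7.4 m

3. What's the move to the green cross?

turn left 146°, forward 6.0 m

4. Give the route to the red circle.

turn left 78°, forward 5.0 m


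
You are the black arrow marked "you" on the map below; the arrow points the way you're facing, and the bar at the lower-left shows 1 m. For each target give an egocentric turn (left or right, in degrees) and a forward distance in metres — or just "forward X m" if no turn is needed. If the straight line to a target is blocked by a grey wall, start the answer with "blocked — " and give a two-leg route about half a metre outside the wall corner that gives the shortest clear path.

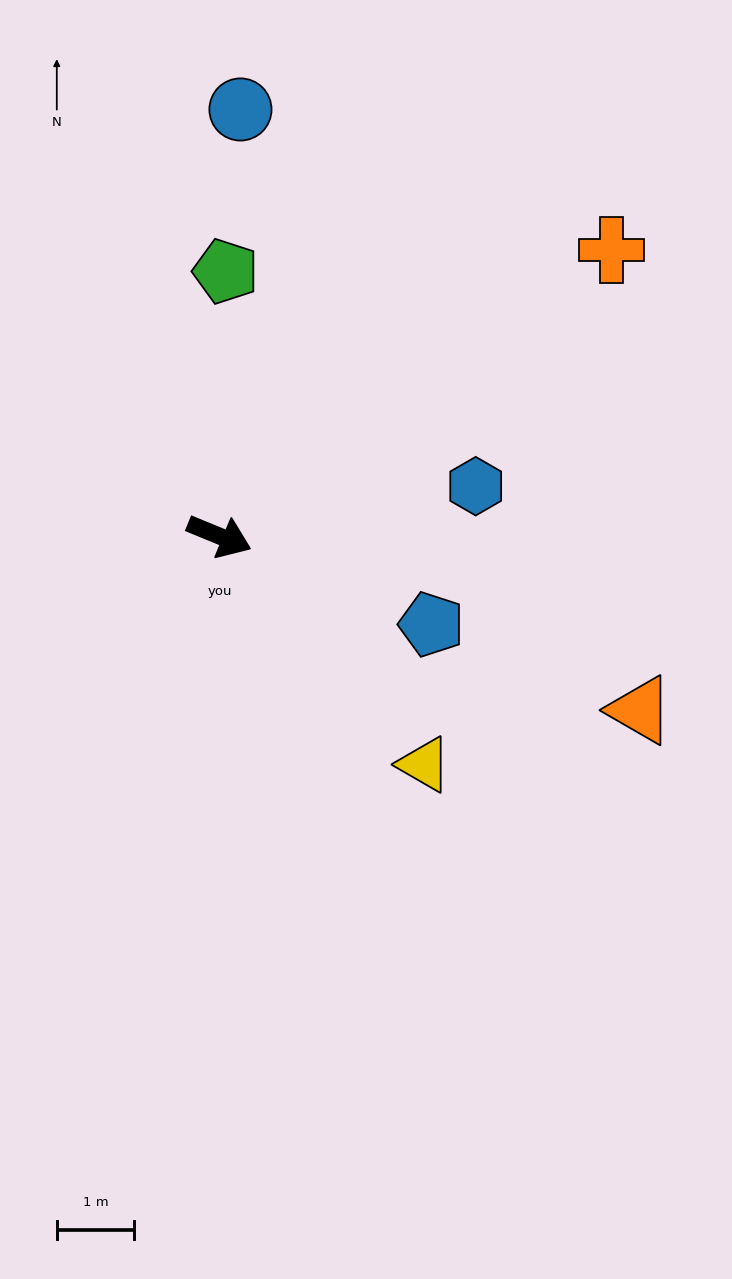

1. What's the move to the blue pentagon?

forward 3.0 m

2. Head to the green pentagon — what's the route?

turn left 111°, forward 3.4 m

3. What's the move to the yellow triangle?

turn right 26°, forward 4.0 m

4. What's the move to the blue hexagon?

turn left 33°, forward 3.4 m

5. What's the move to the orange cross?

turn left 58°, forward 6.3 m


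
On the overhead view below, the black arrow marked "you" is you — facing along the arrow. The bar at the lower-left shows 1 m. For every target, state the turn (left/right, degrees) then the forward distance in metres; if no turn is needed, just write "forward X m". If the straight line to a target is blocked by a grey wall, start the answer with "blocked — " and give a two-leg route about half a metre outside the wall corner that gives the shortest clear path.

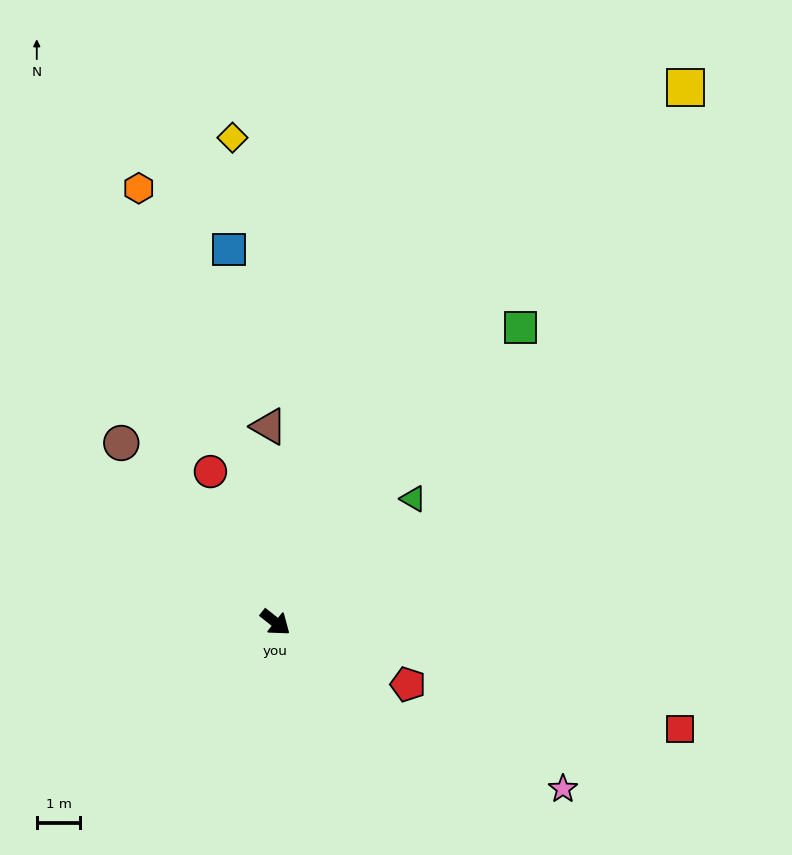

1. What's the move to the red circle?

turn left 152°, forward 3.8 m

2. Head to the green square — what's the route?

turn left 89°, forward 8.8 m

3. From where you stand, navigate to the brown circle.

turn left 169°, forward 5.5 m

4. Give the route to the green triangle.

turn left 80°, forward 4.3 m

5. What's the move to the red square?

turn left 24°, forward 9.7 m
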